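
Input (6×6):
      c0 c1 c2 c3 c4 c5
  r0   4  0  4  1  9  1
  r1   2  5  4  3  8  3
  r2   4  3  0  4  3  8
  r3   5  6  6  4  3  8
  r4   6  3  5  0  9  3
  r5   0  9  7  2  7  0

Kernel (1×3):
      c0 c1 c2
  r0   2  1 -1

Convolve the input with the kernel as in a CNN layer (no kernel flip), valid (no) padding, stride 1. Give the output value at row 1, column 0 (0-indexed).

The receptive field on the input at this output position is [2 5 4]. Elementwise product with the kernel and sum: 2·2 + 5·1 + 4·-1.

5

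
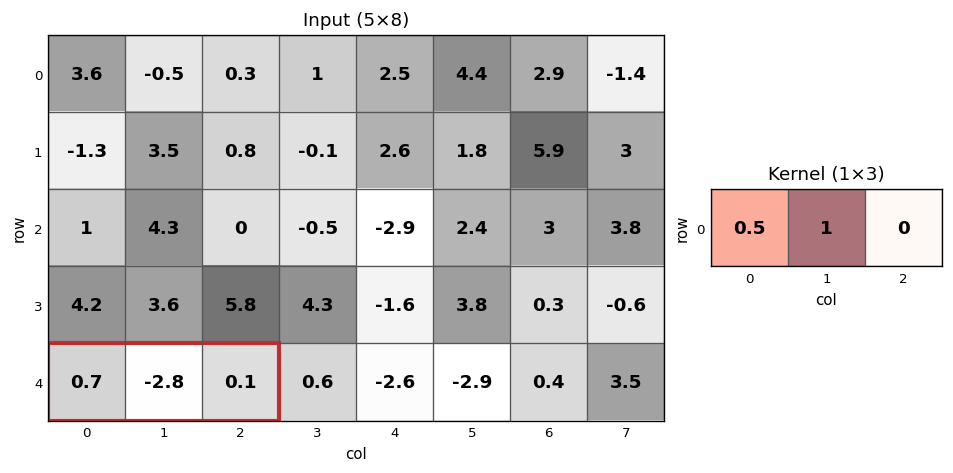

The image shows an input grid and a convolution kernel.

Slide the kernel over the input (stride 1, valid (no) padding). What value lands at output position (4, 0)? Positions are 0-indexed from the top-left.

The receptive field on the input at this output position is [0.7 -2.8 0.1]. Elementwise product with the kernel and sum: 0.7·0.5 + -2.8·1.

-2.45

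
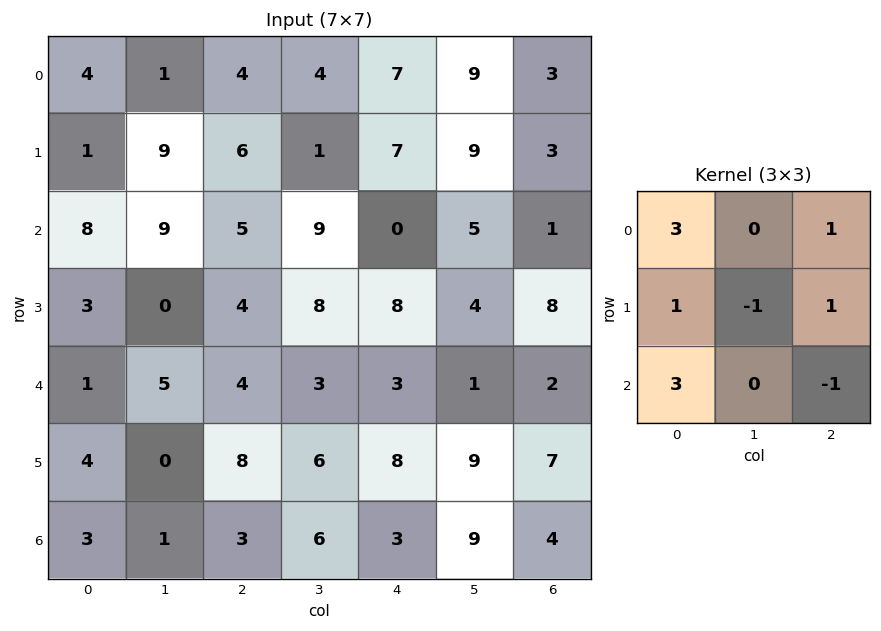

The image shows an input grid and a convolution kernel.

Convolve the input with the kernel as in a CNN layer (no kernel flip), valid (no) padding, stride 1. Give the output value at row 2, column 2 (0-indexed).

The receptive field on the input at this output position is [5 9 0 / 4 8 8 / 4 3 3]. Elementwise product with the kernel and sum: 5·3 + 0·1 + 4·1 + 8·-1 + 8·1 + 4·3 + 3·-1.

28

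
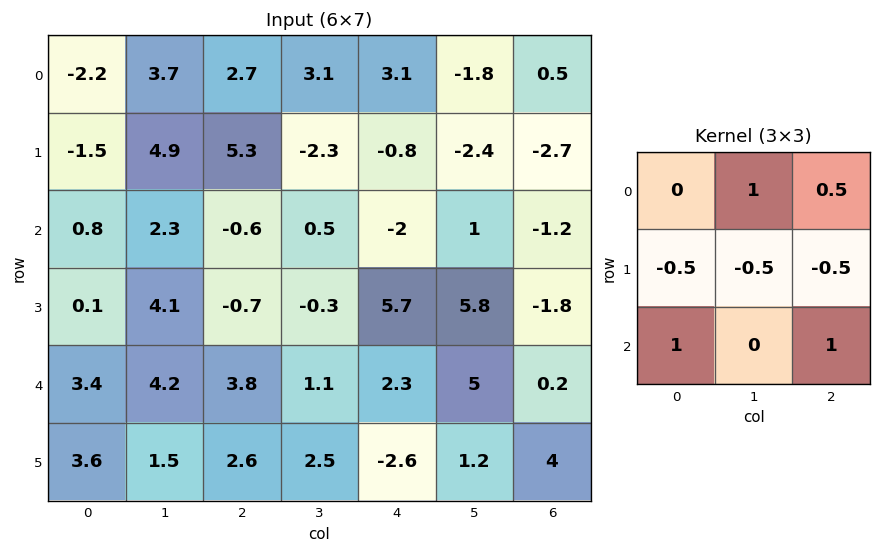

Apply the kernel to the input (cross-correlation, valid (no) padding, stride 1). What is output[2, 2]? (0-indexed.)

The receptive field on the input at this output position is [-0.6 0.5 -2 / -0.7 -0.3 5.7 / 3.8 1.1 2.3]. Elementwise product with the kernel and sum: 0.5·1 + -2·0.5 + -0.7·-0.5 + -0.3·-0.5 + 5.7·-0.5 + 3.8·1 + 2.3·1.

3.25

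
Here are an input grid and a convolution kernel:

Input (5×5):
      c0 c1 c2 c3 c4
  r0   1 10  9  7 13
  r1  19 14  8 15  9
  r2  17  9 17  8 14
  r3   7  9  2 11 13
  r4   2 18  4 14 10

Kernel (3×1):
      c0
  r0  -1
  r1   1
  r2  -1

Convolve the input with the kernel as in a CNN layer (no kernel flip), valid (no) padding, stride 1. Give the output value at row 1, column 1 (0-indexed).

-14

The receptive field on the input at this output position is [14 / 9 / 9]. Elementwise product with the kernel and sum: 14·-1 + 9·1 + 9·-1.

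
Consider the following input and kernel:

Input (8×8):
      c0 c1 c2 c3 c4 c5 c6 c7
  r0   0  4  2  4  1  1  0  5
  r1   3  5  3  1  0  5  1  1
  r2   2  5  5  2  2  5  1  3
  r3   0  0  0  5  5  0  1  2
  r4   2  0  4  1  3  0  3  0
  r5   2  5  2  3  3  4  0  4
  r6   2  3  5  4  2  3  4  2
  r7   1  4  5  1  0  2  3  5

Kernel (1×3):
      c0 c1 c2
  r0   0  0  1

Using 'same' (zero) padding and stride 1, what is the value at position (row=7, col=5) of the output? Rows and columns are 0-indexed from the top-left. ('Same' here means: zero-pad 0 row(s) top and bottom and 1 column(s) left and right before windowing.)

3

The receptive field on the zero-padded input at this output position is [0 2 3]. Elementwise product with the kernel and sum: 3·1.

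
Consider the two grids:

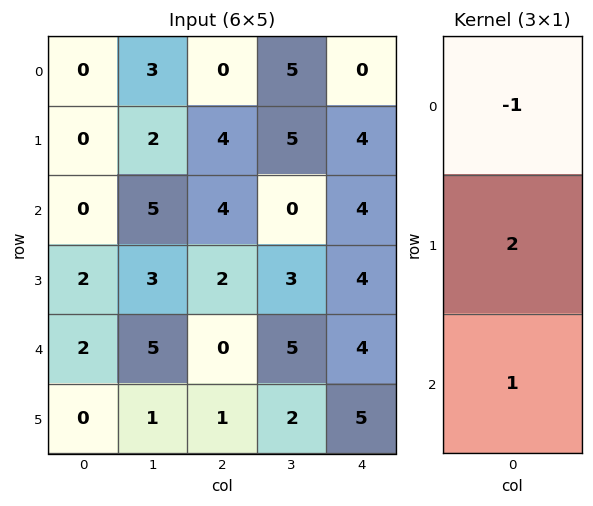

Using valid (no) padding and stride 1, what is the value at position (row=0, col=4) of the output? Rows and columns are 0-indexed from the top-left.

12

The receptive field on the input at this output position is [0 / 4 / 4]. Elementwise product with the kernel and sum: 0·-1 + 4·2 + 4·1.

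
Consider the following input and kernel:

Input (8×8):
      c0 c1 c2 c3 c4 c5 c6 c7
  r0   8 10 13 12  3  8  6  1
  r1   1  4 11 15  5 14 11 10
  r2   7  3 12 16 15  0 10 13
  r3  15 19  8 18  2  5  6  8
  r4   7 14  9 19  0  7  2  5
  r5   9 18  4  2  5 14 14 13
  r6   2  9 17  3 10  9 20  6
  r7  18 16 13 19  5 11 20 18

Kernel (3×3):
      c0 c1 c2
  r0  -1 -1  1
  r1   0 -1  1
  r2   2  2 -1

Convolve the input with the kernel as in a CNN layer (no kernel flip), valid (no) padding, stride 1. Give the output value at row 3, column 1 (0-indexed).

43

The receptive field on the input at this output position is [19 8 18 / 14 9 19 / 18 4 2]. Elementwise product with the kernel and sum: 19·-1 + 8·-1 + 18·1 + 9·-1 + 19·1 + 18·2 + 4·2 + 2·-1.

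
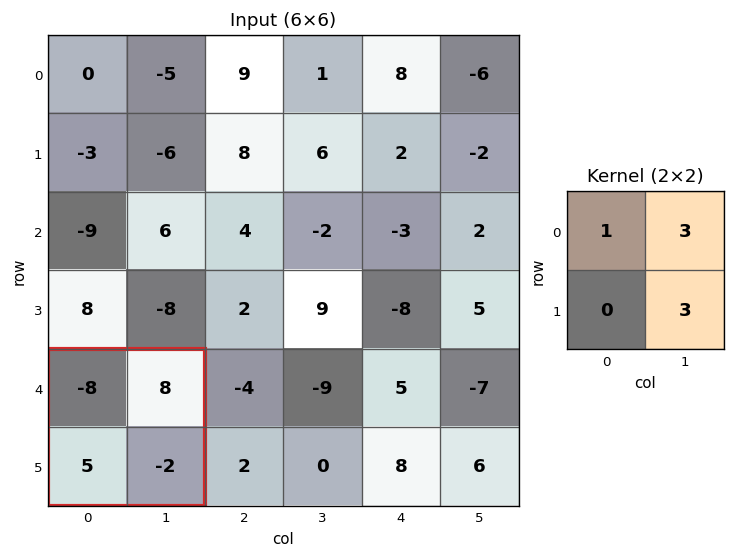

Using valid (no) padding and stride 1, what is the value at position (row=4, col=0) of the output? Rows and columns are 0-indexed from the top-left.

The receptive field on the input at this output position is [-8 8 / 5 -2]. Elementwise product with the kernel and sum: -8·1 + 8·3 + -2·3.

10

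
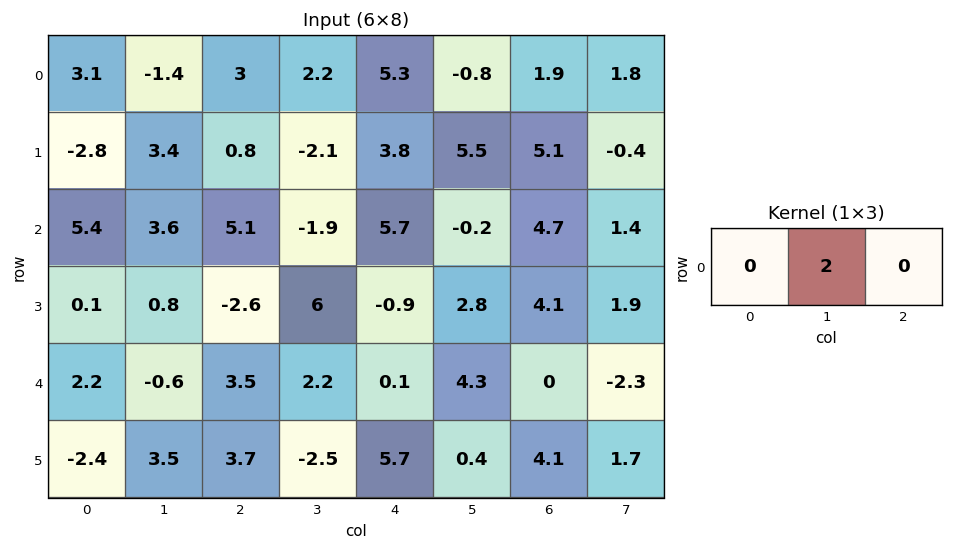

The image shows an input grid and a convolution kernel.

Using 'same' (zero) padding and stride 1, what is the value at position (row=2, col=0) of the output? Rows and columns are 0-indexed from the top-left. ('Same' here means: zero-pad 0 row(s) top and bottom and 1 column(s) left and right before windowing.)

10.8

The receptive field on the zero-padded input at this output position is [0 5.4 3.6]. Elementwise product with the kernel and sum: 5.4·2.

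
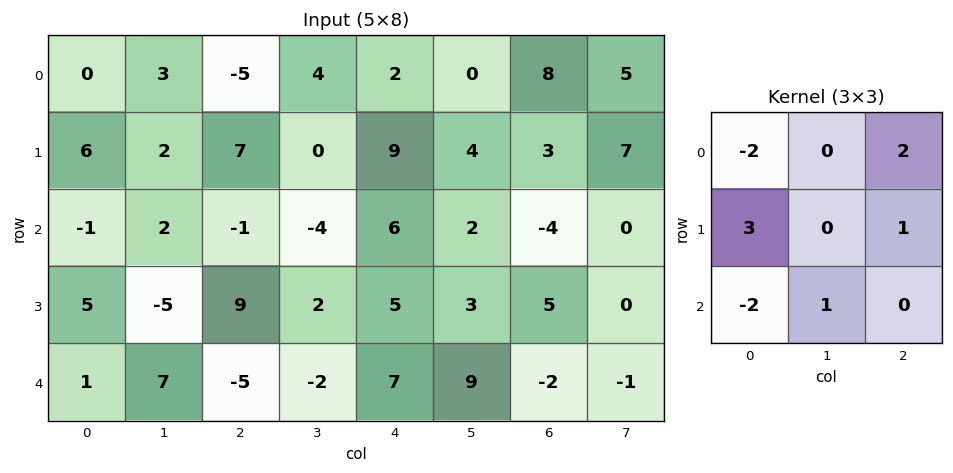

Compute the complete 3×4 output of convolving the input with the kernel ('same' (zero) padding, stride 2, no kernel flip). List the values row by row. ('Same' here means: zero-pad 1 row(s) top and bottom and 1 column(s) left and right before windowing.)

9 16 21 0
11 17 -1 11
-3 33 5 20

Output[0,0]: The receptive field on the zero-padded input at this output position is [0 0 0 / 0 0 3 / 0 6 2]. Elementwise product with the kernel and sum: 0·-2 + 0·2 + 0·3 + 3·1 + 0·-2 + 6·1.
Output[0,1]: The receptive field on the zero-padded input at this output position is [0 0 0 / 3 -5 4 / 2 7 0]. Elementwise product with the kernel and sum: 0·-2 + 0·2 + 3·3 + 4·1 + 2·-2 + 7·1.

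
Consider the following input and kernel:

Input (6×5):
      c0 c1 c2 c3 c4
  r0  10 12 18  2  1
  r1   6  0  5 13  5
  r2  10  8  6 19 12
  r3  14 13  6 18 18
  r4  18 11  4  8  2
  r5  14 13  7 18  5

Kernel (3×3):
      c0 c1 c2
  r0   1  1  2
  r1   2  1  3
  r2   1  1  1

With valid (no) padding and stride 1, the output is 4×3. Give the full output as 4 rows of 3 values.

109 111 97
95 147 137
122 161 147
132 143 112

Output[0,0]: The receptive field on the input at this output position is [10 12 18 / 6 0 5 / 10 8 6]. Elementwise product with the kernel and sum: 10·1 + 12·1 + 18·2 + 6·2 + 0·1 + 5·3 + 10·1 + 8·1 + 6·1.
Output[0,1]: The receptive field on the input at this output position is [12 18 2 / 0 5 13 / 8 6 19]. Elementwise product with the kernel and sum: 12·1 + 18·1 + 2·2 + 0·2 + 5·1 + 13·3 + 8·1 + 6·1 + 19·1.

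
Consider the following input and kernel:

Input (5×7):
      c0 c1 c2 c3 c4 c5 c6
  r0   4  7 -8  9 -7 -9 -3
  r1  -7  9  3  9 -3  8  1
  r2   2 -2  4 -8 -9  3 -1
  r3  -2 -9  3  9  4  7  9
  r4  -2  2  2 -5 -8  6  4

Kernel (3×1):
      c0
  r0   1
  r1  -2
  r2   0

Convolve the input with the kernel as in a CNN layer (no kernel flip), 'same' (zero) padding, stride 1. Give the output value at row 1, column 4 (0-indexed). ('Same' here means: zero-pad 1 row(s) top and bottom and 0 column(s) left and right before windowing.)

The receptive field on the zero-padded input at this output position is [-7 / -3 / -9]. Elementwise product with the kernel and sum: -7·1 + -3·-2.

-1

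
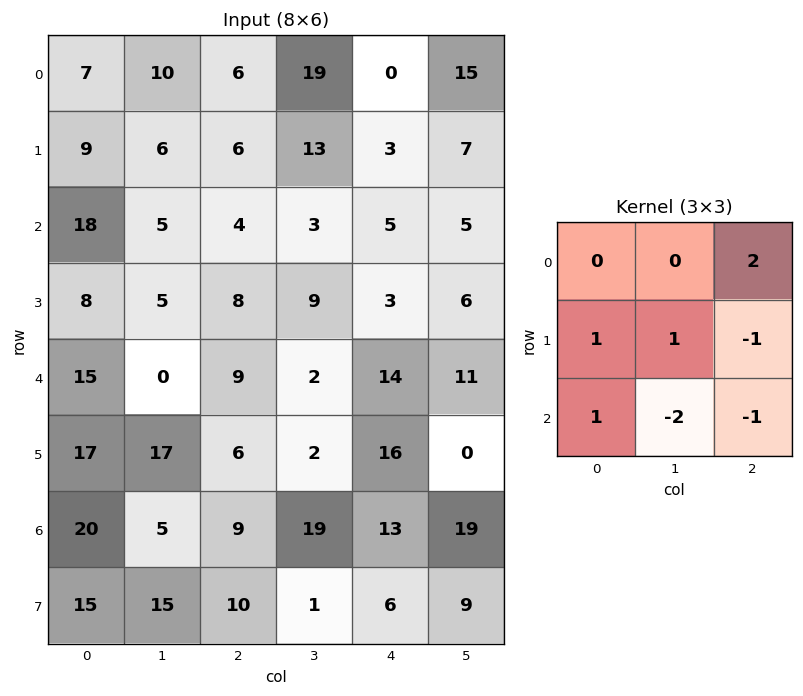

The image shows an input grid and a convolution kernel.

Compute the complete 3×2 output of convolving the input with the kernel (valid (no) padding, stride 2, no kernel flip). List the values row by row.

Output[0,0]: The receptive field on the input at this output position is [7 10 6 / 9 6 6 / 18 5 4]. Elementwise product with the kernel and sum: 6·2 + 9·1 + 6·1 + 6·-1 + 18·1 + 5·-2 + 4·-1.

25 9
19 15
47 -22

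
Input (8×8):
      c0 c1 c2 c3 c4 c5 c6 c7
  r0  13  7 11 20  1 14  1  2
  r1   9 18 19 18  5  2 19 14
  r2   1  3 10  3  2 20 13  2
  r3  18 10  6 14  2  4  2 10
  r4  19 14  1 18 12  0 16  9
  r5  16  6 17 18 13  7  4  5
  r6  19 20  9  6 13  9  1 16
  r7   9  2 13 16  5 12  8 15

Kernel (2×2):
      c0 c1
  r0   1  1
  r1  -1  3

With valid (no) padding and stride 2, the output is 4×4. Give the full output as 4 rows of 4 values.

Output[0,0]: The receptive field on the input at this output position is [13 7 / 9 18]. Elementwise product with the kernel and sum: 13·1 + 7·1 + 9·-1 + 18·3.

65 66 16 26
16 49 32 43
35 56 20 36
36 50 53 54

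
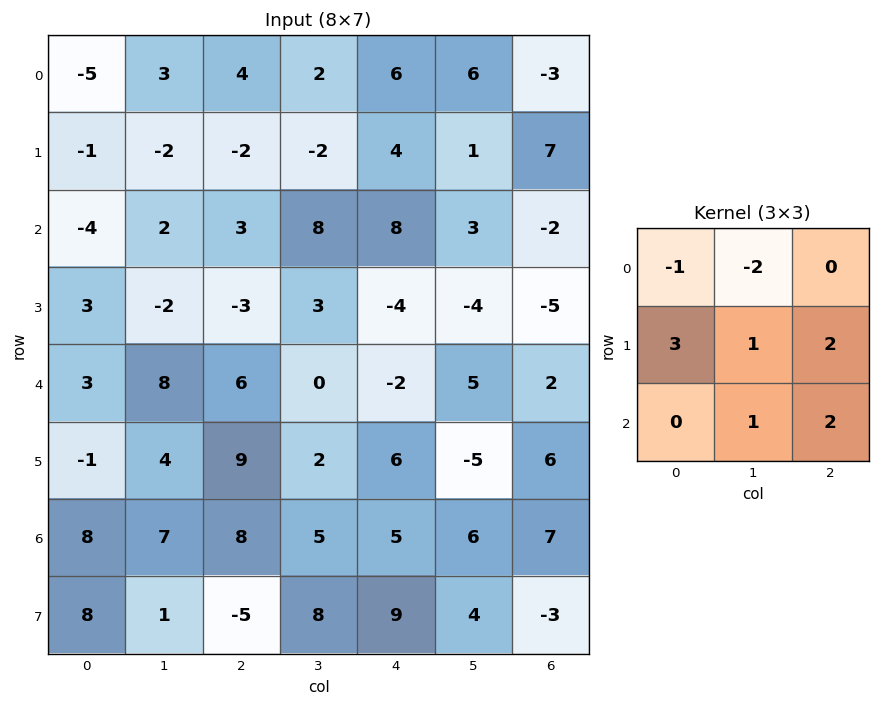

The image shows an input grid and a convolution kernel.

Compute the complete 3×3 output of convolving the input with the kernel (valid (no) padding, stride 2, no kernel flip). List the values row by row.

Output[0,0]: The receptive field on the input at this output position is [-5 3 4 / -1 -2 -2 / -4 2 3]. Elementwise product with the kernel and sum: -5·-1 + 3·-2 + -1·3 + -2·1 + -2·2 + 2·1 + 3·2.

-2 16 8
21 -37 -31
23 50 37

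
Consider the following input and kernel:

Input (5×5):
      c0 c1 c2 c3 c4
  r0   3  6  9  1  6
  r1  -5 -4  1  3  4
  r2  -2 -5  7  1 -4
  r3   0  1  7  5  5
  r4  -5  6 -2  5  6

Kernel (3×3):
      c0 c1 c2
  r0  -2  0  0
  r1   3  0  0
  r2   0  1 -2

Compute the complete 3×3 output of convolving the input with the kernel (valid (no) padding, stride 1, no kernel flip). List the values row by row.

Output[0,0]: The receptive field on the input at this output position is [3 6 9 / -5 -4 1 / -2 -5 7]. Elementwise product with the kernel and sum: 3·-2 + -5·3 + -5·1 + 7·-2.
Output[0,1]: The receptive field on the input at this output position is [6 9 1 / -4 1 3 / -5 7 1]. Elementwise product with the kernel and sum: 6·-2 + -4·3 + 7·1 + 1·-2.

-40 -19 -6
-9 -10 14
14 1 0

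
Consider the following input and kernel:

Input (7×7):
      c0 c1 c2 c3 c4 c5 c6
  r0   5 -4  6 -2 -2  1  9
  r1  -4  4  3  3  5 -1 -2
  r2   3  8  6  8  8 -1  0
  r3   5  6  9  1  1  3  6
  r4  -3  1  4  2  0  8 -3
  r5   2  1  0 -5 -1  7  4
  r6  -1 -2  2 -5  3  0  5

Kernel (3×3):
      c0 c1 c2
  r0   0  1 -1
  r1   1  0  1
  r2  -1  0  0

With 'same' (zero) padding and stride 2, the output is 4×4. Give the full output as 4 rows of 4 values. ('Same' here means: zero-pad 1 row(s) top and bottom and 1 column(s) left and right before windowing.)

Output[0,0]: The receptive field on the zero-padded input at this output position is [0 0 0 / 0 5 -4 / 0 -4 4]. Elementwise product with the kernel and sum: 0·1 + 0·-1 + 0·1 + -4·1 + 0·-1.
Output[0,1]: The receptive field on the zero-padded input at this output position is [0 0 0 / -4 6 -2 / 4 3 3]. Elementwise product with the kernel and sum: 0·1 + 0·-1 + -4·1 + -2·1 + 4·-1.

-4 -10 -4 2
0 10 12 -6
0 10 13 7
-1 -2 -13 4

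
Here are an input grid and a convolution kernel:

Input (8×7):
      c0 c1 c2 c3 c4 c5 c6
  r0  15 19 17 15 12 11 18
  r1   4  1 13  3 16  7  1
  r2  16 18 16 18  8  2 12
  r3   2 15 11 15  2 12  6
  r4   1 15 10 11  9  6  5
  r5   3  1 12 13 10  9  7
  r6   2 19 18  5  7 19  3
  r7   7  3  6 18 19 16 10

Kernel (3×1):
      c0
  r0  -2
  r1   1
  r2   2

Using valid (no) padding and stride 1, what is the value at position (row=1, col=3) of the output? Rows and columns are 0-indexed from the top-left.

42

The receptive field on the input at this output position is [3 / 18 / 15]. Elementwise product with the kernel and sum: 3·-2 + 18·1 + 15·2.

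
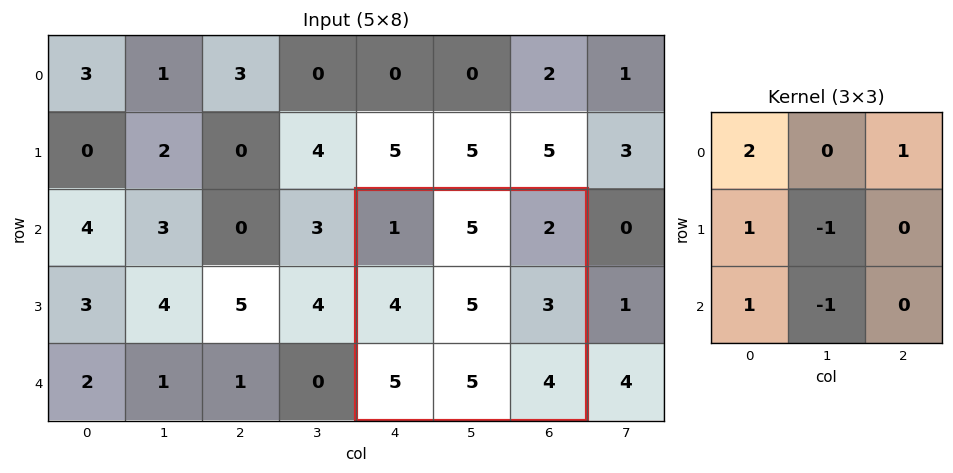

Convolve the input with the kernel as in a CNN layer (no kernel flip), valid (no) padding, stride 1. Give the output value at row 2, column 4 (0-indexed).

3

The receptive field on the input at this output position is [1 5 2 / 4 5 3 / 5 5 4]. Elementwise product with the kernel and sum: 1·2 + 2·1 + 4·1 + 5·-1 + 5·1 + 5·-1.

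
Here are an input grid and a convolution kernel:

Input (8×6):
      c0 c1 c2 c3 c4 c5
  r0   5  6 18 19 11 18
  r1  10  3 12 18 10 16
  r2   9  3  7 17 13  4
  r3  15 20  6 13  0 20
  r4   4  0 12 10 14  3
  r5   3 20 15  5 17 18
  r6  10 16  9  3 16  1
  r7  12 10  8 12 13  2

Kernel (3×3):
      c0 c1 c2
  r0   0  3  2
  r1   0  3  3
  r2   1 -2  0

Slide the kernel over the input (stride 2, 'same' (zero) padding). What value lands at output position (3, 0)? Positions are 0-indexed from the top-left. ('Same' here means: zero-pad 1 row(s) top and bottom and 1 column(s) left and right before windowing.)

The receptive field on the zero-padded input at this output position is [0 3 20 / 0 10 16 / 0 12 10]. Elementwise product with the kernel and sum: 3·3 + 20·2 + 10·3 + 16·3 + 0·1 + 12·-2.

103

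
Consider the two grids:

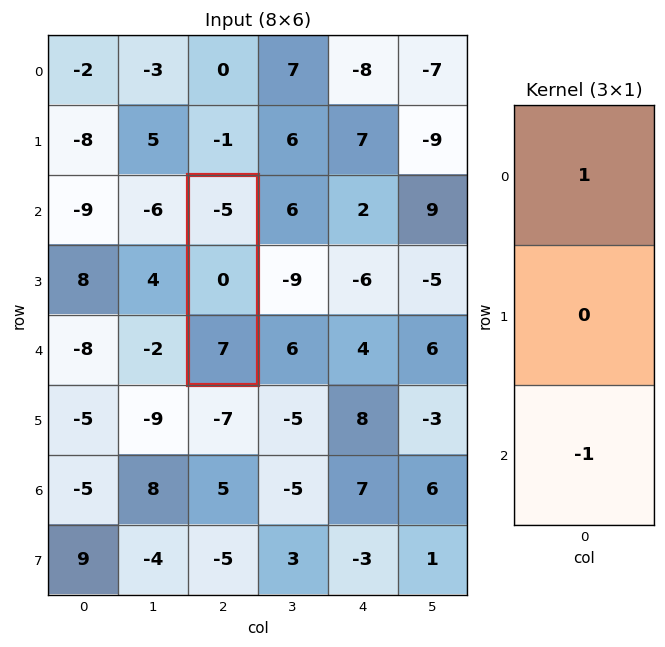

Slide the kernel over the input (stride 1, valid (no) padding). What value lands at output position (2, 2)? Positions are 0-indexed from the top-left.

-12

The receptive field on the input at this output position is [-5 / 0 / 7]. Elementwise product with the kernel and sum: -5·1 + 7·-1.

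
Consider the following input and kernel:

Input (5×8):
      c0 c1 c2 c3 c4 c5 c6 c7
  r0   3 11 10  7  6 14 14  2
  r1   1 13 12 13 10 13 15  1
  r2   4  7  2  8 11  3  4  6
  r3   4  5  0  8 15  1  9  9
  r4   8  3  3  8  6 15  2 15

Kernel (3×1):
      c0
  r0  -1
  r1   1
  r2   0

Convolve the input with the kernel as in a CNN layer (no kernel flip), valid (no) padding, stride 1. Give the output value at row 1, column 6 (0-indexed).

The receptive field on the input at this output position is [15 / 4 / 9]. Elementwise product with the kernel and sum: 15·-1 + 4·1.

-11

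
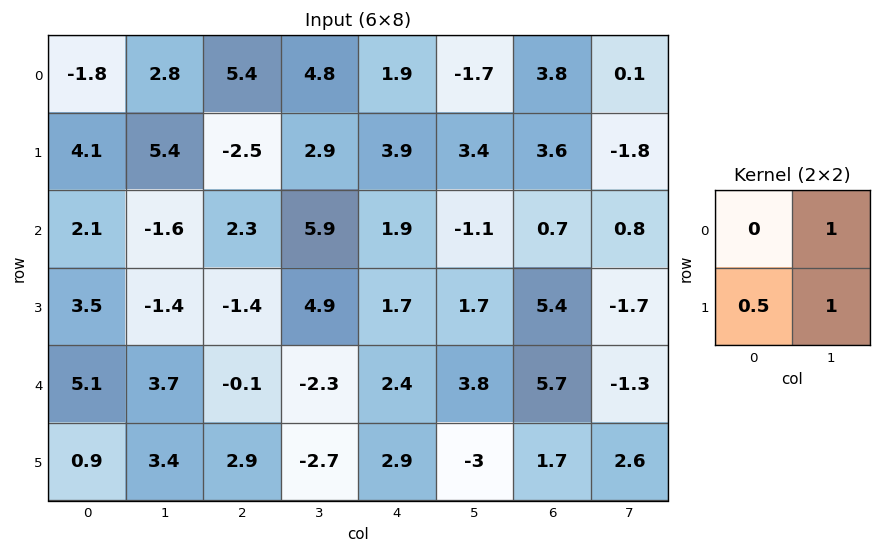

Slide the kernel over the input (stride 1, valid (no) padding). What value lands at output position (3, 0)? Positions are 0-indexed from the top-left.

The receptive field on the input at this output position is [3.5 -1.4 / 5.1 3.7]. Elementwise product with the kernel and sum: -1.4·1 + 5.1·0.5 + 3.7·1.

4.85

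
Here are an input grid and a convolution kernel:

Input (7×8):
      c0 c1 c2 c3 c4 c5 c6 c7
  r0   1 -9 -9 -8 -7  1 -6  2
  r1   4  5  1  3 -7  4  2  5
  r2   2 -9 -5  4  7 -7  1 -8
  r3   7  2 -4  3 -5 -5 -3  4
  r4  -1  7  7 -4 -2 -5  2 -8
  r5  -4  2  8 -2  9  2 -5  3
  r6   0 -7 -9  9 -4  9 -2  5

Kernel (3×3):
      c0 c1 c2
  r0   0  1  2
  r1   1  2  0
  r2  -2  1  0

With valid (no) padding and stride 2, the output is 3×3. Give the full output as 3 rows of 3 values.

-26 -1 -31
1 2 -21
14 23 29

Output[0,0]: The receptive field on the input at this output position is [1 -9 -9 / 4 5 1 / 2 -9 -5]. Elementwise product with the kernel and sum: -9·1 + -9·2 + 4·1 + 5·2 + 2·-2 + -9·1.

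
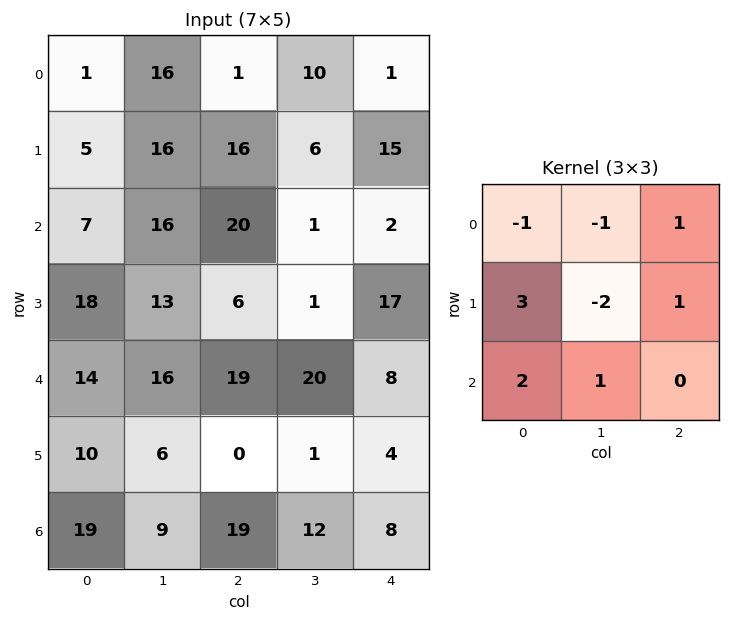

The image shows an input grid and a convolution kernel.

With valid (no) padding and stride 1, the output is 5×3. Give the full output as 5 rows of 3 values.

13 67 82
53 15 66
75 44 72
30 24 36
54 41 21

Output[0,0]: The receptive field on the input at this output position is [1 16 1 / 5 16 16 / 7 16 20]. Elementwise product with the kernel and sum: 1·-1 + 16·-1 + 1·1 + 5·3 + 16·-2 + 16·1 + 7·2 + 16·1.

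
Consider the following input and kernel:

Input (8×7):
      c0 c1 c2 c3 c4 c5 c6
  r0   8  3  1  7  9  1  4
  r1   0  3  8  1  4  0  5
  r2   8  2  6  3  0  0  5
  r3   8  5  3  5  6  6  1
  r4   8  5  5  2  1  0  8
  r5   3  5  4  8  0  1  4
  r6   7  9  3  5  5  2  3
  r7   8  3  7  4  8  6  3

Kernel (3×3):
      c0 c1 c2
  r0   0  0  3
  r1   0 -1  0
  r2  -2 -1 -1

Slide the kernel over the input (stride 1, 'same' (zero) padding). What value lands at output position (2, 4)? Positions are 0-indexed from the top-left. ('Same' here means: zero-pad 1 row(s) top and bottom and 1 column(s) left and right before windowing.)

-22

The receptive field on the zero-padded input at this output position is [1 4 0 / 3 0 0 / 5 6 6]. Elementwise product with the kernel and sum: 0·3 + 0·-1 + 5·-2 + 6·-1 + 6·-1.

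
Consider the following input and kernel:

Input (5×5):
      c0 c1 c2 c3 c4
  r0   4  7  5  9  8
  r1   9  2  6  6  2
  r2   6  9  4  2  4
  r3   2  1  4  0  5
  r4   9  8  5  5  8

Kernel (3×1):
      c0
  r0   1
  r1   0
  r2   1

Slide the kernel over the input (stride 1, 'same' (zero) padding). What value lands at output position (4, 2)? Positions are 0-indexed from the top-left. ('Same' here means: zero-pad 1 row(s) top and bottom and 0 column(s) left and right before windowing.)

4

The receptive field on the zero-padded input at this output position is [4 / 5 / 0]. Elementwise product with the kernel and sum: 4·1 + 0·1.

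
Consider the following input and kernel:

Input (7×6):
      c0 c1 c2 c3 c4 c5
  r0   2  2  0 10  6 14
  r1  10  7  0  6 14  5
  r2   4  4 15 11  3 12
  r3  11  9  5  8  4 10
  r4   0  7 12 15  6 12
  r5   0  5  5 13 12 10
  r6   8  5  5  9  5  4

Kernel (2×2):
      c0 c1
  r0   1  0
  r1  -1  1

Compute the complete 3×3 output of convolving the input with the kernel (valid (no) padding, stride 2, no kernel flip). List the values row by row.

Output[0,0]: The receptive field on the input at this output position is [2 2 / 10 7]. Elementwise product with the kernel and sum: 2·1 + 10·-1 + 7·1.
Output[0,1]: The receptive field on the input at this output position is [0 10 / 0 6]. Elementwise product with the kernel and sum: 0·1 + 0·-1 + 6·1.

-1 6 -3
2 18 9
5 20 4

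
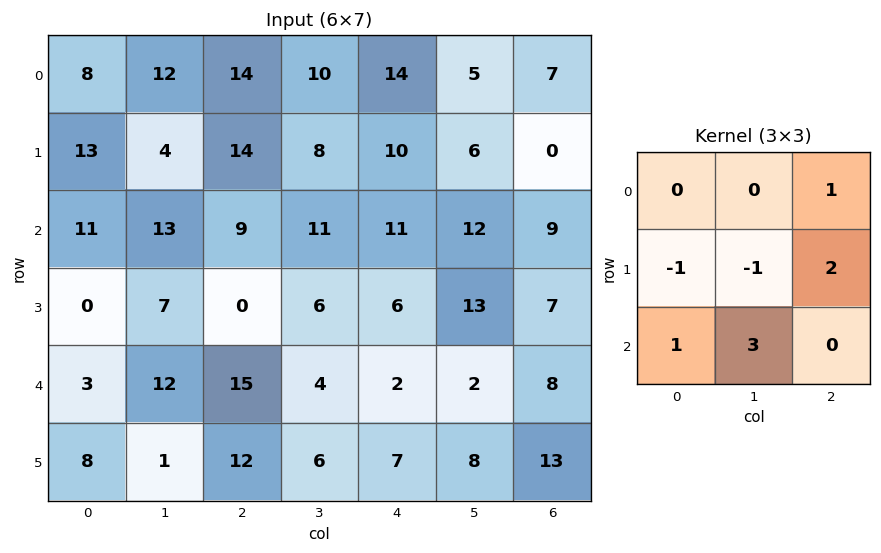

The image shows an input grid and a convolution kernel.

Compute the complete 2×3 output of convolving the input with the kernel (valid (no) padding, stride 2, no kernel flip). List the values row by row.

Output[0,0]: The receptive field on the input at this output position is [8 12 14 / 13 4 14 / 11 13 9]. Elementwise product with the kernel and sum: 14·1 + 13·-1 + 4·-1 + 14·2 + 11·1 + 13·3.
Output[0,1]: The receptive field on the input at this output position is [14 10 14 / 14 8 10 / 9 11 11]. Elementwise product with the kernel and sum: 14·1 + 14·-1 + 8·-1 + 10·2 + 9·1 + 11·3.

75 54 38
41 44 12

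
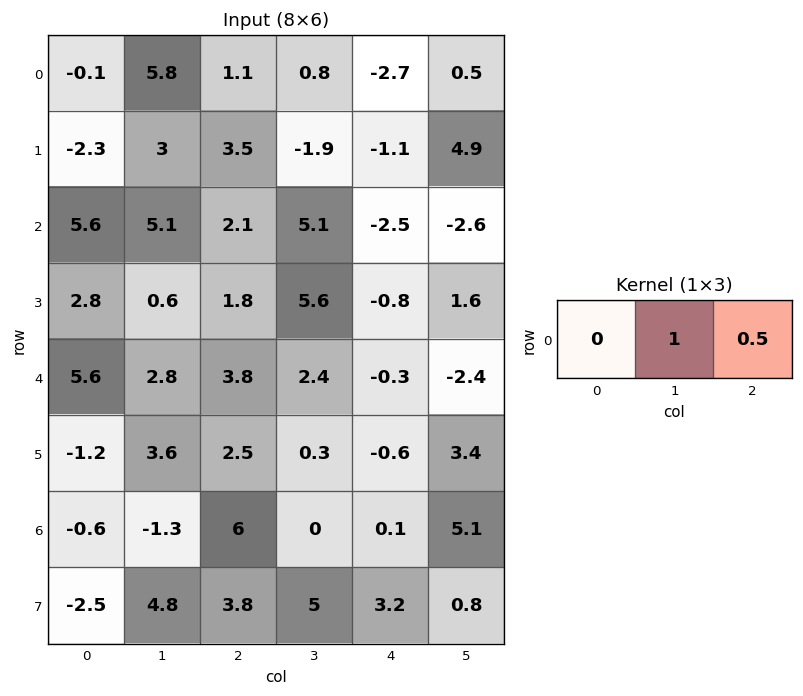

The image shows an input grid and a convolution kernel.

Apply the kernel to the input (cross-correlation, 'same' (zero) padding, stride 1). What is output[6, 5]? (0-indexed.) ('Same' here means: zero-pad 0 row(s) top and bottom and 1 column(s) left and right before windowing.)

5.1

The receptive field on the zero-padded input at this output position is [0.1 5.1 0]. Elementwise product with the kernel and sum: 5.1·1 + 0·0.5.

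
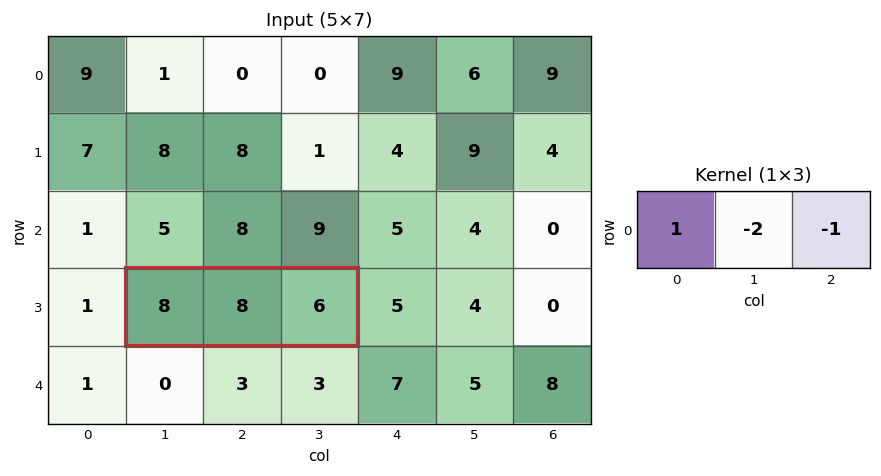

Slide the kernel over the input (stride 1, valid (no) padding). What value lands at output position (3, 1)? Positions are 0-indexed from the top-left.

-14

The receptive field on the input at this output position is [8 8 6]. Elementwise product with the kernel and sum: 8·1 + 8·-2 + 6·-1.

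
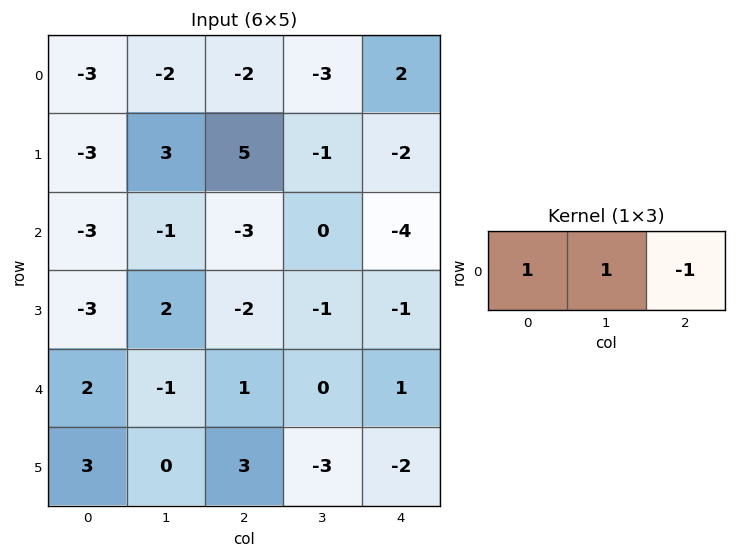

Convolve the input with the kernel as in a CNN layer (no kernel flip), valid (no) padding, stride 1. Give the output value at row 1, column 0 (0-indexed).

-5

The receptive field on the input at this output position is [-3 3 5]. Elementwise product with the kernel and sum: -3·1 + 3·1 + 5·-1.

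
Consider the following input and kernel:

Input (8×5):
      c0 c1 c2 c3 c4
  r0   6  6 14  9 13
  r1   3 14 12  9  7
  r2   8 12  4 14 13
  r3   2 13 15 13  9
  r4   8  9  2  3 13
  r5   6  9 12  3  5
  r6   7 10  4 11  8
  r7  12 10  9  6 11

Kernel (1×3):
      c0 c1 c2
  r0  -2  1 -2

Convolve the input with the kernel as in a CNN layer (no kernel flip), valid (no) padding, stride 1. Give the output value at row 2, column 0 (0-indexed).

The receptive field on the input at this output position is [8 12 4]. Elementwise product with the kernel and sum: 8·-2 + 12·1 + 4·-2.

-12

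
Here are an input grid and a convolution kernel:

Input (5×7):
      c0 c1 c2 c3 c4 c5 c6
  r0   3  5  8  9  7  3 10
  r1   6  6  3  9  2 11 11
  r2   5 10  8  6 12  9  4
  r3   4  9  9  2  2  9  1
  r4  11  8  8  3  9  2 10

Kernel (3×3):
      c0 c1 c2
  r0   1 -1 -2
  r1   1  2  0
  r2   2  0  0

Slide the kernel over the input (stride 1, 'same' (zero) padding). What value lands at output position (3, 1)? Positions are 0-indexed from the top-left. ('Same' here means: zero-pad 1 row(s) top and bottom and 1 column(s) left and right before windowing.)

The receptive field on the zero-padded input at this output position is [5 10 8 / 4 9 9 / 11 8 8]. Elementwise product with the kernel and sum: 5·1 + 10·-1 + 8·-2 + 4·1 + 9·2 + 11·2.

23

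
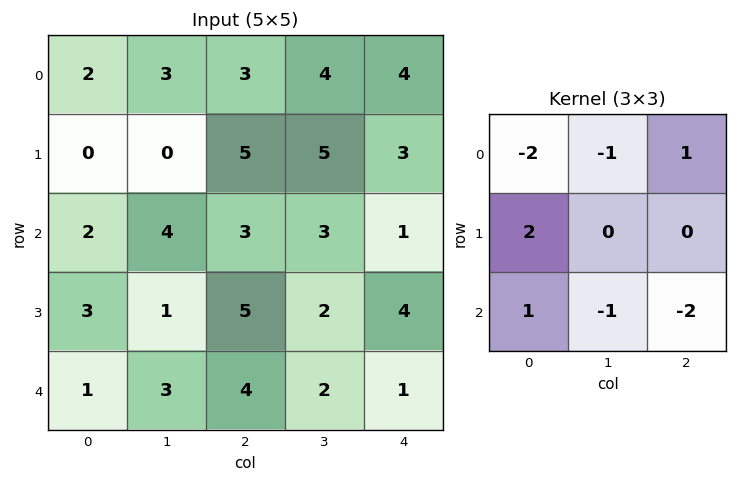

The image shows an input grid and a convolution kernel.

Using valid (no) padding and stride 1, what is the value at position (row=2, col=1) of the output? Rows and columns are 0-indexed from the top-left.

The receptive field on the input at this output position is [4 3 3 / 1 5 2 / 3 4 2]. Elementwise product with the kernel and sum: 4·-2 + 3·-1 + 3·1 + 1·2 + 3·1 + 4·-1 + 2·-2.

-11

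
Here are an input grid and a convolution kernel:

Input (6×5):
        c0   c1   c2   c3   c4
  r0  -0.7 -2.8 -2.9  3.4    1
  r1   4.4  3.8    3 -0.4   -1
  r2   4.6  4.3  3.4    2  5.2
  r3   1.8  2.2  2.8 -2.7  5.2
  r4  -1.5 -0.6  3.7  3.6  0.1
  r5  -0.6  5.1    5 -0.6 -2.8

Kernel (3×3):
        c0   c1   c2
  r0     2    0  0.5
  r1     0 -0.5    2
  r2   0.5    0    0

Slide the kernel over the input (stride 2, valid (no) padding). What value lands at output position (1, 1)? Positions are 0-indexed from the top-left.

23

The receptive field on the input at this output position is [3.4 2 5.2 / 2.8 -2.7 5.2 / 3.7 3.6 0.1]. Elementwise product with the kernel and sum: 3.4·2 + 5.2·0.5 + -2.7·-0.5 + 5.2·2 + 3.7·0.5.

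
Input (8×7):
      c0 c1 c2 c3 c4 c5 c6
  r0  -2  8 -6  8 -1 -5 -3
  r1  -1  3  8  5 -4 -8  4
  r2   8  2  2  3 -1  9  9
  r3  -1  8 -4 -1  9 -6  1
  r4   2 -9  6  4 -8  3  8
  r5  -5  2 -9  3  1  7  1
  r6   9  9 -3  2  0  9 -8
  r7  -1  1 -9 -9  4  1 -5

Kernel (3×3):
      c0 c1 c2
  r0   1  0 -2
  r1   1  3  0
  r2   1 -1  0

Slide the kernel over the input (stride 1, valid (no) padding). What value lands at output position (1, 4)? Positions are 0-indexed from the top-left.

29

The receptive field on the input at this output position is [-4 -8 4 / -1 9 9 / 9 -6 1]. Elementwise product with the kernel and sum: -4·1 + 4·-2 + -1·1 + 9·3 + 9·1 + -6·-1.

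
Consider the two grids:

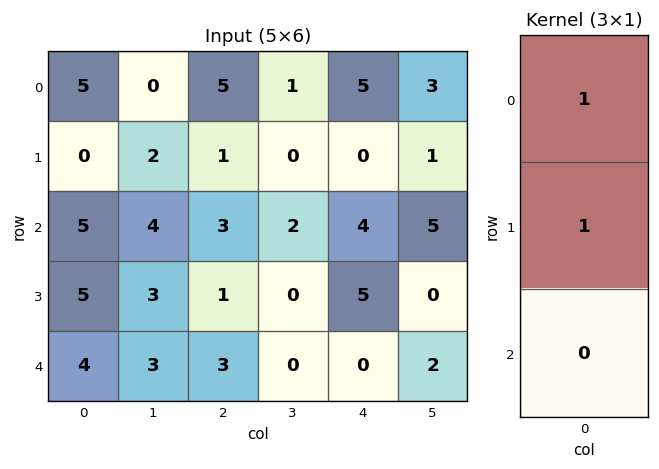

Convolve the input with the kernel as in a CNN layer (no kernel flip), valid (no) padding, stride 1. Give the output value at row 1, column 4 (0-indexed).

The receptive field on the input at this output position is [0 / 4 / 5]. Elementwise product with the kernel and sum: 0·1 + 4·1.

4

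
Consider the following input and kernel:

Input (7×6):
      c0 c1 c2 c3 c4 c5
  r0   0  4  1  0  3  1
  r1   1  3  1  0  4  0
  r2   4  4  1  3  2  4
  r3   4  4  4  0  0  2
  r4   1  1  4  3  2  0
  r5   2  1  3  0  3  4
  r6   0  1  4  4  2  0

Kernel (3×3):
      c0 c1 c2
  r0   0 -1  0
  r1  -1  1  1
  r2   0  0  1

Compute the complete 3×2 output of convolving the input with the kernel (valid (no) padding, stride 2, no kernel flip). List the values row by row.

Output[0,0]: The receptive field on the input at this output position is [0 4 1 / 1 3 1 / 4 4 1]. Elementwise product with the kernel and sum: 4·-1 + 1·-1 + 3·1 + 1·1 + 1·1.

0 5
4 -5
5 -1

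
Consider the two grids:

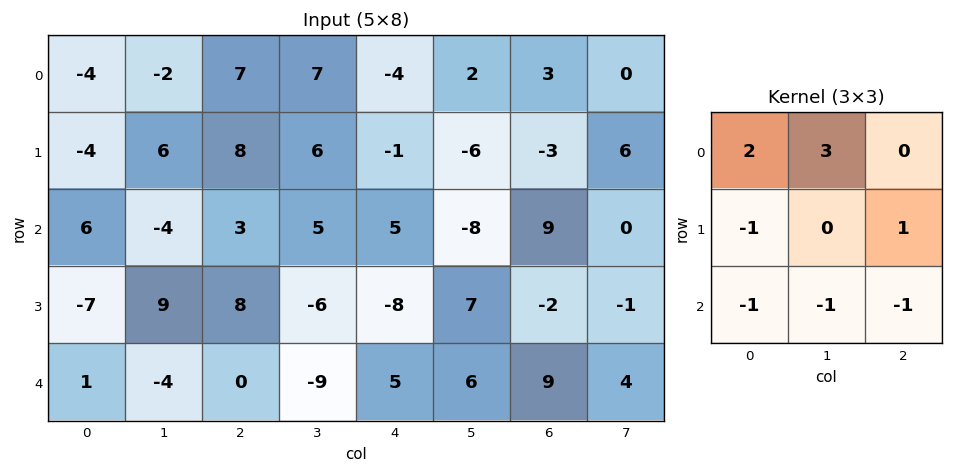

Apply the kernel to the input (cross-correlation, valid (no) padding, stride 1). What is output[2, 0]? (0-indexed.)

18

The receptive field on the input at this output position is [6 -4 3 / -7 9 8 / 1 -4 0]. Elementwise product with the kernel and sum: 6·2 + -4·3 + -7·-1 + 8·1 + 1·-1 + -4·-1 + 0·-1.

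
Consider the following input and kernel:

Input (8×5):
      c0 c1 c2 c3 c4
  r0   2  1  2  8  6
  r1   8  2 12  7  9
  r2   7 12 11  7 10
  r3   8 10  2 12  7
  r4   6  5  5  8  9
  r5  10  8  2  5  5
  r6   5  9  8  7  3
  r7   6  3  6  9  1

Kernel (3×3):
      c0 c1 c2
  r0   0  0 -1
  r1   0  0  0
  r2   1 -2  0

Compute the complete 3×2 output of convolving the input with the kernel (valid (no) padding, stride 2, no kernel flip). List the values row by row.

-19 -9
-15 -21
-18 -15

Output[0,0]: The receptive field on the input at this output position is [2 1 2 / 8 2 12 / 7 12 11]. Elementwise product with the kernel and sum: 2·-1 + 7·1 + 12·-2.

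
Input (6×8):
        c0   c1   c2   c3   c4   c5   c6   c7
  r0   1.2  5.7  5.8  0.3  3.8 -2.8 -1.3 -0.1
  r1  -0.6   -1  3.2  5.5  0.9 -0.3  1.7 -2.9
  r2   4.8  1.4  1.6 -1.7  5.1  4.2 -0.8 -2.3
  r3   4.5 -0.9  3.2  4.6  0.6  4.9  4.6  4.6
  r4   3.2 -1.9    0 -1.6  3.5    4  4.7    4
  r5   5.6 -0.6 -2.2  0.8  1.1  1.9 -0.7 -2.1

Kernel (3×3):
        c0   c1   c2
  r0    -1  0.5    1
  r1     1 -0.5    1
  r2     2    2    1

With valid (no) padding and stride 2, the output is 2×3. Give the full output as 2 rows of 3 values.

Output[0,0]: The receptive field on the input at this output position is [1.2 5.7 5.8 / -0.6 -1 3.2 / 4.8 1.4 1.6]. Elementwise product with the kernel and sum: 1.2·-1 + 5.7·0.5 + 5.8·1 + -0.6·1 + -1·-0.5 + 3.2·1 + 4.8·2 + 1.4·2 + 1.6·1.

24.55 4.4 14.05
8.25 4.45 18.65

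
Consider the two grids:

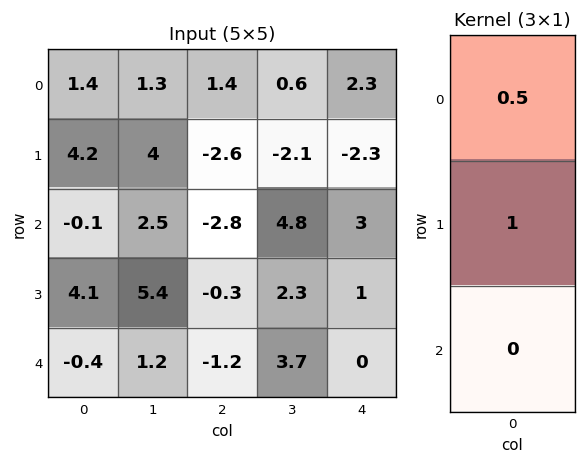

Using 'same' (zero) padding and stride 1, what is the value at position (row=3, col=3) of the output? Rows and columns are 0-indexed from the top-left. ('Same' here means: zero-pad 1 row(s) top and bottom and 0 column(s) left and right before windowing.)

The receptive field on the zero-padded input at this output position is [4.8 / 2.3 / 3.7]. Elementwise product with the kernel and sum: 4.8·0.5 + 2.3·1.

4.7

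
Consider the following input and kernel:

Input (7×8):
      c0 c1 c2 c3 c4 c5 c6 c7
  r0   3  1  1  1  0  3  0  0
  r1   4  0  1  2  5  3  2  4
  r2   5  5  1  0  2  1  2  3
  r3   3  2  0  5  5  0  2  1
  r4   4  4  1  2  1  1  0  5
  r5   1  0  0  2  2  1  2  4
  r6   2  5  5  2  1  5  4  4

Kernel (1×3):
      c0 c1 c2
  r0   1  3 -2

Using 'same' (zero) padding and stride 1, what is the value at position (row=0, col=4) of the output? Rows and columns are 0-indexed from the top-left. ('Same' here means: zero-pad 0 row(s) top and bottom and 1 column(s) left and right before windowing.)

-5

The receptive field on the zero-padded input at this output position is [1 0 3]. Elementwise product with the kernel and sum: 1·1 + 0·3 + 3·-2.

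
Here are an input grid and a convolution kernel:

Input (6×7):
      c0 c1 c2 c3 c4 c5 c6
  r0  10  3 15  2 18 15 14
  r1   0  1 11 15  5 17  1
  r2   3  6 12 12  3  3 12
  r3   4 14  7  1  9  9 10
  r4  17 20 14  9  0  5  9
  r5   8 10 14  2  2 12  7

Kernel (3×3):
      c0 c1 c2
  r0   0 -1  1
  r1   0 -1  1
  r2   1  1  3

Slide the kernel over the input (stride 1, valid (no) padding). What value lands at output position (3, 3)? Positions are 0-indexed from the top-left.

The receptive field on the input at this output position is [1 9 9 / 9 0 5 / 2 2 12]. Elementwise product with the kernel and sum: 9·-1 + 9·1 + 0·-1 + 5·1 + 2·1 + 2·1 + 12·3.

45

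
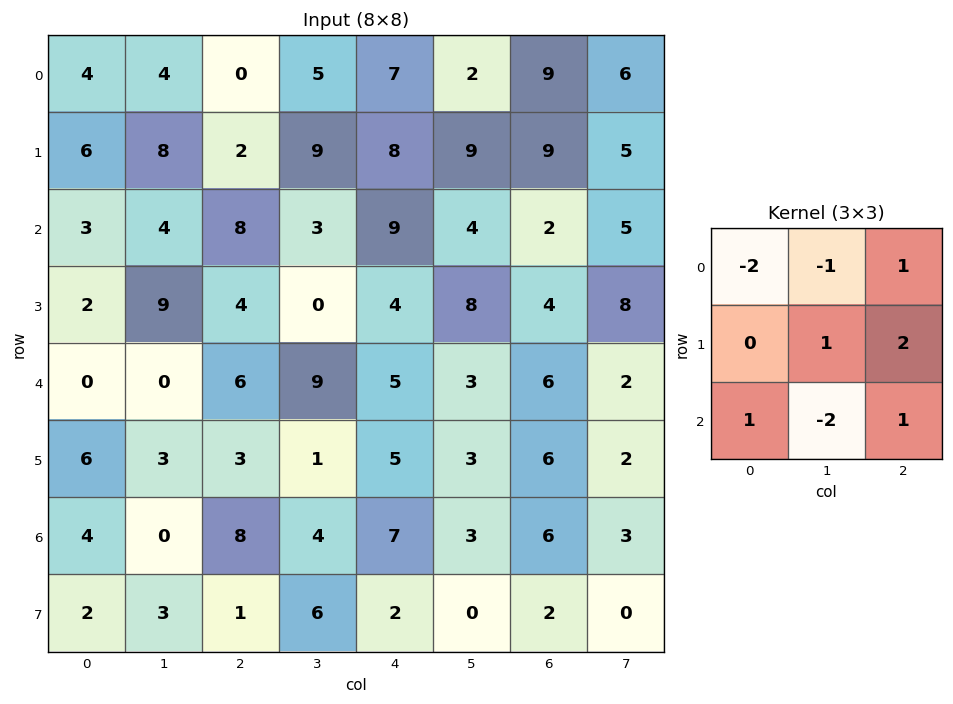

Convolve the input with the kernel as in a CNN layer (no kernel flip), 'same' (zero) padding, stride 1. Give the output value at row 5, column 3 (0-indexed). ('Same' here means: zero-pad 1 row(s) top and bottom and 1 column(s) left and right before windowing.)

The receptive field on the zero-padded input at this output position is [6 9 5 / 3 1 5 / 8 4 7]. Elementwise product with the kernel and sum: 6·-2 + 9·-1 + 5·1 + 1·1 + 5·2 + 8·1 + 4·-2 + 7·1.

2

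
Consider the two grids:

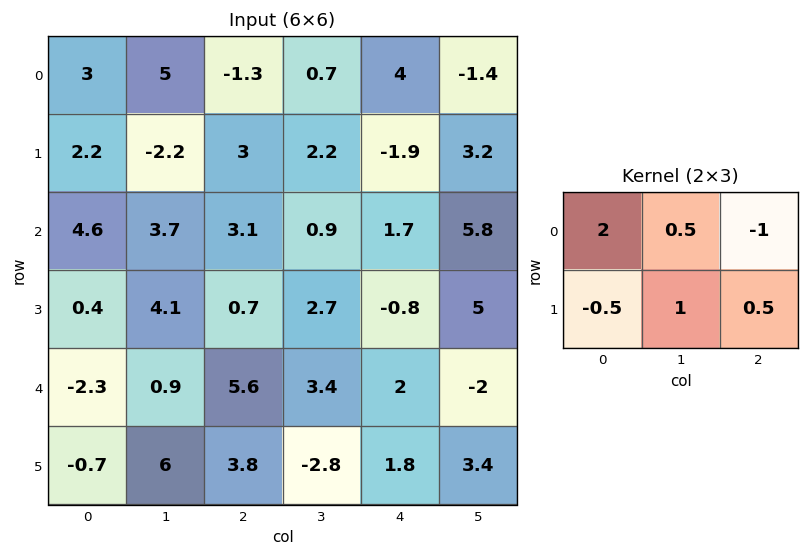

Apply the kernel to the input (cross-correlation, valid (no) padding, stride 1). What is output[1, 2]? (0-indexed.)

The receptive field on the input at this output position is [3 2.2 -1.9 / 3.1 0.9 1.7]. Elementwise product with the kernel and sum: 3·2 + 2.2·0.5 + -1.9·-1 + 3.1·-0.5 + 0.9·1 + 1.7·0.5.

9.2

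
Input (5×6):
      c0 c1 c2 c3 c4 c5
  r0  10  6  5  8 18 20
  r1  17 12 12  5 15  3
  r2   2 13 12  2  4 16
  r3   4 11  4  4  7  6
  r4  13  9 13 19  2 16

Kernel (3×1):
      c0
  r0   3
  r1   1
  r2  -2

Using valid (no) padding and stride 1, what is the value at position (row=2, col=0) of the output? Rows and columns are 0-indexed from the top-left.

-16

The receptive field on the input at this output position is [2 / 4 / 13]. Elementwise product with the kernel and sum: 2·3 + 4·1 + 13·-2.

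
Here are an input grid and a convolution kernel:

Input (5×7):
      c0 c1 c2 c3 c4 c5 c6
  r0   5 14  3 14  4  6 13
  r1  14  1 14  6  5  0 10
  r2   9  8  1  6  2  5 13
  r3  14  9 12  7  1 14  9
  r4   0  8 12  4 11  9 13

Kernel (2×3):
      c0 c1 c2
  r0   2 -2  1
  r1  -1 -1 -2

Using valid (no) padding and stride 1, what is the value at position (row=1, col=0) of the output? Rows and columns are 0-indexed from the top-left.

21

The receptive field on the input at this output position is [14 1 14 / 9 8 1]. Elementwise product with the kernel and sum: 14·2 + 1·-2 + 14·1 + 9·-1 + 8·-1 + 1·-2.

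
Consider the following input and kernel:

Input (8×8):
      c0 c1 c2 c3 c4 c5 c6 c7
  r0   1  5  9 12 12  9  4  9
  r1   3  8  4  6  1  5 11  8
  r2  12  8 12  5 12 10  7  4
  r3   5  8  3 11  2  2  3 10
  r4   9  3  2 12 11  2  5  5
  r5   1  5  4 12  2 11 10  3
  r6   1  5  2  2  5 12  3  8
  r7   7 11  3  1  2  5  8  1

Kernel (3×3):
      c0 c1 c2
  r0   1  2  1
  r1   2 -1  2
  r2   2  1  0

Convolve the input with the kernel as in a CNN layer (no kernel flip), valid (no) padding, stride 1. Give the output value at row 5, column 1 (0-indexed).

The receptive field on the input at this output position is [5 4 12 / 5 2 2 / 11 3 1]. Elementwise product with the kernel and sum: 5·1 + 4·2 + 12·1 + 5·2 + 2·-1 + 2·2 + 11·2 + 3·1.

62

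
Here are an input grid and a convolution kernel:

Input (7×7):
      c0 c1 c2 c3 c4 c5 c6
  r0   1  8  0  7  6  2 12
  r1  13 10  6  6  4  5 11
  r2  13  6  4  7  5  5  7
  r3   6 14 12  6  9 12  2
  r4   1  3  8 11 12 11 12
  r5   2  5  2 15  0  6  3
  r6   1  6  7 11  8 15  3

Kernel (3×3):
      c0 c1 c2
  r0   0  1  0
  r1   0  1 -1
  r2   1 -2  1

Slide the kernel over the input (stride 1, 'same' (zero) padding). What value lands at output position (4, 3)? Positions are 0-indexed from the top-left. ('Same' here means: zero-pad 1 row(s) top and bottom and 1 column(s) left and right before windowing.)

-23

The receptive field on the zero-padded input at this output position is [12 6 9 / 8 11 12 / 2 15 0]. Elementwise product with the kernel and sum: 6·1 + 11·1 + 12·-1 + 2·1 + 15·-2 + 0·1.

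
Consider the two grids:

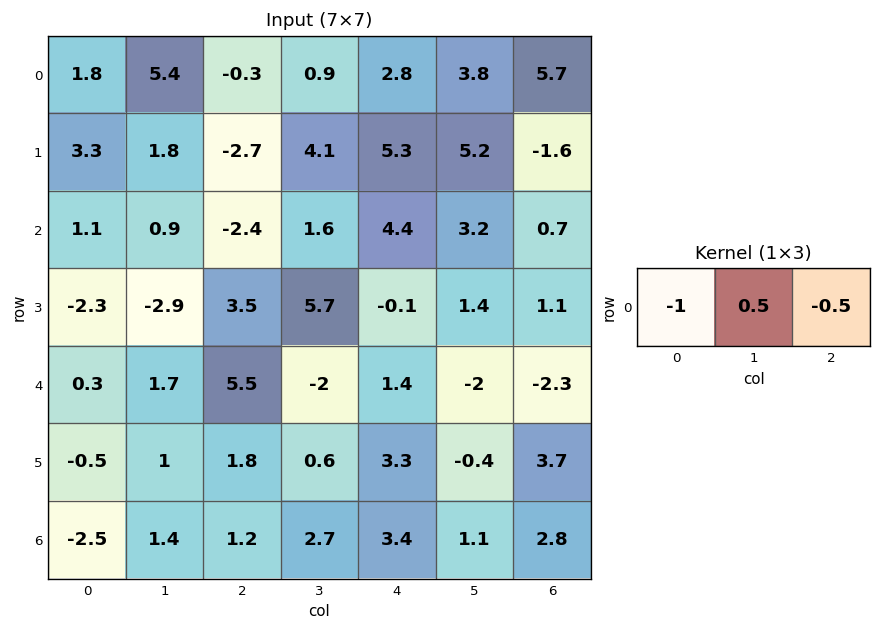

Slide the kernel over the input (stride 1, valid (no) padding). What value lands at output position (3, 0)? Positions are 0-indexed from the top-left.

-0.9

The receptive field on the input at this output position is [-2.3 -2.9 3.5]. Elementwise product with the kernel and sum: -2.3·-1 + -2.9·0.5 + 3.5·-0.5.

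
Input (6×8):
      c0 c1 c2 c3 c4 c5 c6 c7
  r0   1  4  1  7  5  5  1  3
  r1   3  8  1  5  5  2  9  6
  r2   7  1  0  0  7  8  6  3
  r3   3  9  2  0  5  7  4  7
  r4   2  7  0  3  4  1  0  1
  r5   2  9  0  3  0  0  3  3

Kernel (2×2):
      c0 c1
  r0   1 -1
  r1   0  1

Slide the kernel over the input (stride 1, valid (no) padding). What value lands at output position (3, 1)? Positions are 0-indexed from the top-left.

The receptive field on the input at this output position is [9 2 / 7 0]. Elementwise product with the kernel and sum: 9·1 + 2·-1 + 0·1.

7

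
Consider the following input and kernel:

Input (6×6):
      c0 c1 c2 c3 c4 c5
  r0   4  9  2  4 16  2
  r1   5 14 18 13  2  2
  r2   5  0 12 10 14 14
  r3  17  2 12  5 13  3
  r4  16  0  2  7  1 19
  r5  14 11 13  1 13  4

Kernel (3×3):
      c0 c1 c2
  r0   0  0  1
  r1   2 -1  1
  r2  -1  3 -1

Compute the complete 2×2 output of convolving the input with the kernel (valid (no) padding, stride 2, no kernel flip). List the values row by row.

Output[0,0]: The receptive field on the input at this output position is [4 9 2 / 5 14 18 / 5 0 12]. Elementwise product with the kernel and sum: 2·1 + 5·2 + 14·-1 + 18·1 + 5·-1 + 0·3 + 12·-1.
Output[0,1]: The receptive field on the input at this output position is [2 4 16 / 18 13 2 / 12 10 14]. Elementwise product with the kernel and sum: 16·1 + 18·2 + 13·-1 + 2·1 + 12·-1 + 10·3 + 14·-1.

-1 45
38 64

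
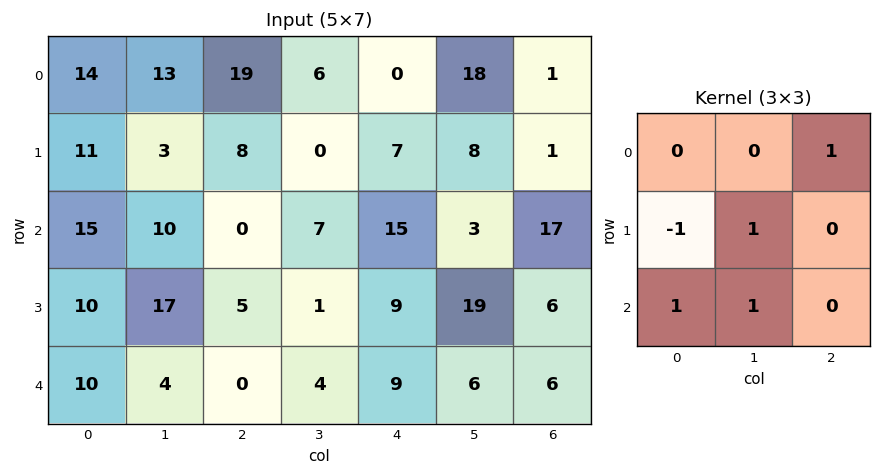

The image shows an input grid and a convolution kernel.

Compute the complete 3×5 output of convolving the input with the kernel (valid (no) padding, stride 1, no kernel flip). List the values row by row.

Output[0,0]: The receptive field on the input at this output position is [14 13 19 / 11 3 8 / 15 10 0]. Elementwise product with the kernel and sum: 19·1 + 11·-1 + 3·1 + 15·1 + 10·1.

36 21 -1 47 20
30 12 20 26 17
21 -1 15 24 42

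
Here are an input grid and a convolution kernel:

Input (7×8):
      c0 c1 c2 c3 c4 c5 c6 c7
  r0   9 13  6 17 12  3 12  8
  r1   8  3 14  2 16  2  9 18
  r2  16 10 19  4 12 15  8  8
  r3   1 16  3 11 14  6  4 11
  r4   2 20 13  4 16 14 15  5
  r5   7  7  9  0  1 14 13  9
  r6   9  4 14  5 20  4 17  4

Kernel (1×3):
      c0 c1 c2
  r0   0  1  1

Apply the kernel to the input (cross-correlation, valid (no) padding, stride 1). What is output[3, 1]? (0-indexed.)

14

The receptive field on the input at this output position is [16 3 11]. Elementwise product with the kernel and sum: 3·1 + 11·1.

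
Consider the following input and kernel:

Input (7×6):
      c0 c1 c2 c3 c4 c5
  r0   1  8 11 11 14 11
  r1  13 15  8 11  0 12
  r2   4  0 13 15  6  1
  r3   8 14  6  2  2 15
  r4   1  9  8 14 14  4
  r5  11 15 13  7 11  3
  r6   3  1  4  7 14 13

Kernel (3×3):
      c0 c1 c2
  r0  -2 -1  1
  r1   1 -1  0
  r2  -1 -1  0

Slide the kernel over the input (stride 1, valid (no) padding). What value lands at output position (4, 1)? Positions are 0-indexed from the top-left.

The receptive field on the input at this output position is [9 8 14 / 15 13 7 / 1 4 7]. Elementwise product with the kernel and sum: 9·-2 + 8·-1 + 14·1 + 15·1 + 13·-1 + 1·-1 + 4·-1.

-15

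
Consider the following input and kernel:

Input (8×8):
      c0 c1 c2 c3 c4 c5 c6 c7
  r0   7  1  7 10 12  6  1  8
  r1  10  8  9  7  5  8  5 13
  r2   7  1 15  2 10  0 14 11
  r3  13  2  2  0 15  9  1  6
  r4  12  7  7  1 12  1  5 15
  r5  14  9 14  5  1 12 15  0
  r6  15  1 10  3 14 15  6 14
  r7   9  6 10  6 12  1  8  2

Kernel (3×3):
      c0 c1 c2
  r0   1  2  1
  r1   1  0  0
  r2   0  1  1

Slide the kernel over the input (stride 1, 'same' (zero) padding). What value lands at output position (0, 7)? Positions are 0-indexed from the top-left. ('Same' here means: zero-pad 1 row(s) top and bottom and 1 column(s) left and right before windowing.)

The receptive field on the zero-padded input at this output position is [0 0 0 / 1 8 0 / 5 13 0]. Elementwise product with the kernel and sum: 0·1 + 0·2 + 0·1 + 1·1 + 13·1 + 0·1.

14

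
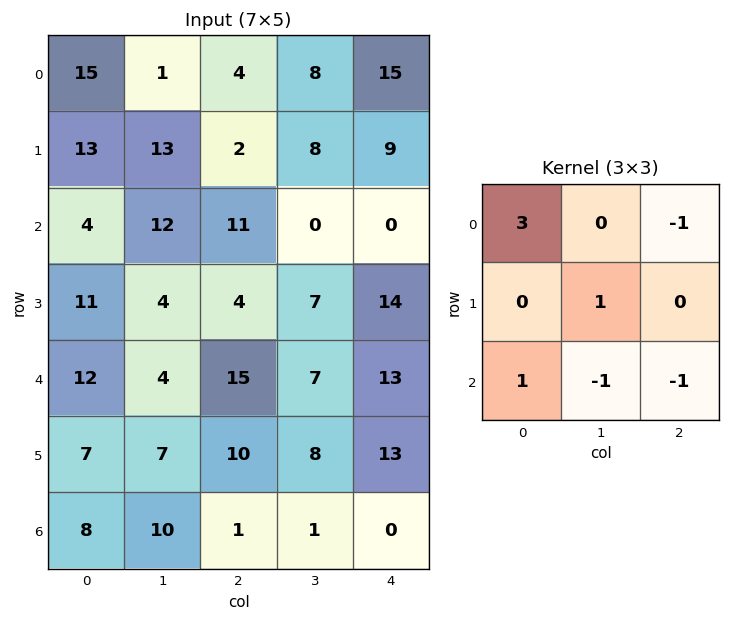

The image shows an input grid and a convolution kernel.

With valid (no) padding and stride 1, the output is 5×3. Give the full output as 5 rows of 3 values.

Output[0,0]: The receptive field on the input at this output position is [15 1 4 / 13 13 2 / 4 12 11]. Elementwise product with the kernel and sum: 15·3 + 4·-1 + 13·1 + 4·1 + 12·-1 + 11·-1.
Output[0,1]: The receptive field on the input at this output position is [1 4 8 / 13 2 8 / 12 11 0]. Elementwise product with the kernel and sum: 1·3 + 8·-1 + 2·1 + 12·1 + 11·-1 + 0·-1.

35 -2 16
52 35 -20
-2 22 35
23 9 -6
25 23 40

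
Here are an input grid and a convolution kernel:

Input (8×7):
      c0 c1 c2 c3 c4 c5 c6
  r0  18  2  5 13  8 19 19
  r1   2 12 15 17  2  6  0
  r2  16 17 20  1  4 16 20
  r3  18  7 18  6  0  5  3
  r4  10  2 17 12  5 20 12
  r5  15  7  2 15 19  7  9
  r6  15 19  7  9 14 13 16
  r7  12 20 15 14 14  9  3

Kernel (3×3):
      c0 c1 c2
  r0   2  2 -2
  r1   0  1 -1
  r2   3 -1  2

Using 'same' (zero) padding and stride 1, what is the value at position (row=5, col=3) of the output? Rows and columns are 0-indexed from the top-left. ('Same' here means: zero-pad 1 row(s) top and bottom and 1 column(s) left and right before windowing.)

The receptive field on the zero-padded input at this output position is [17 12 5 / 2 15 19 / 7 9 14]. Elementwise product with the kernel and sum: 17·2 + 12·2 + 5·-2 + 15·1 + 19·-1 + 7·3 + 9·-1 + 14·2.

84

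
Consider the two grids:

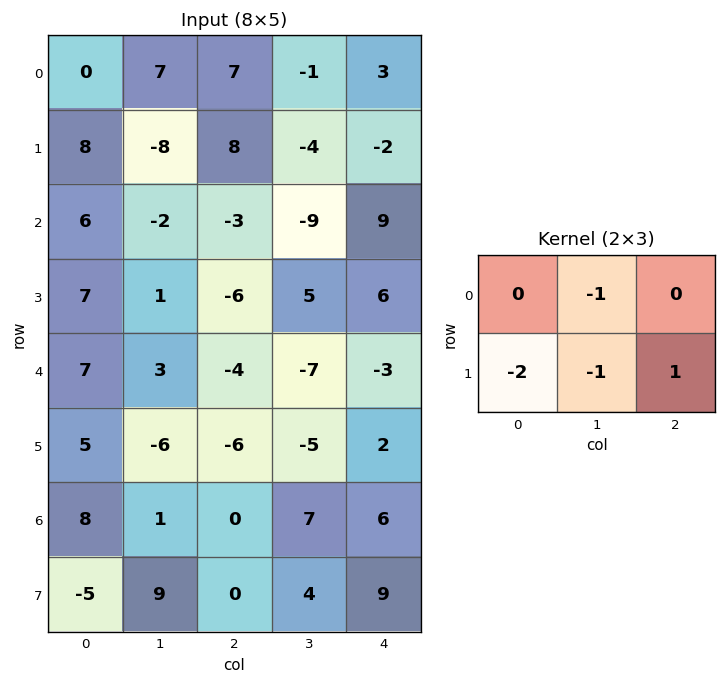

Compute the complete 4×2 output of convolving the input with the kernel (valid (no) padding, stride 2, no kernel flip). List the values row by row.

Output[0,0]: The receptive field on the input at this output position is [0 7 7 / 8 -8 8]. Elementwise product with the kernel and sum: 7·-1 + 8·-2 + -8·-1 + 8·1.
Output[0,1]: The receptive field on the input at this output position is [7 -1 3 / 8 -4 -2]. Elementwise product with the kernel and sum: -1·-1 + 8·-2 + -4·-1 + -2·1.

-7 -13
-19 22
-13 26
0 -2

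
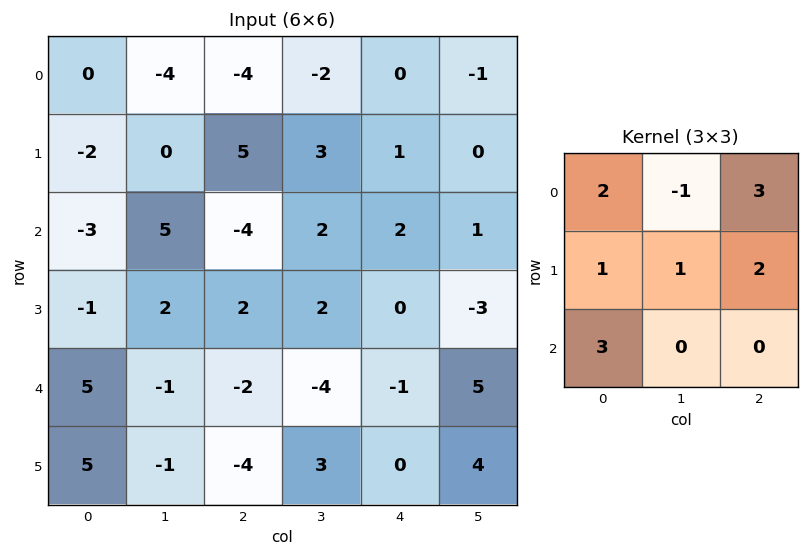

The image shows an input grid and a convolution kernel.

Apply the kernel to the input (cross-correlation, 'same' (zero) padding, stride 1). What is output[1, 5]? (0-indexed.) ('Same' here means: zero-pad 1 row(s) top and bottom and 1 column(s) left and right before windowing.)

8

The receptive field on the zero-padded input at this output position is [0 -1 0 / 1 0 0 / 2 1 0]. Elementwise product with the kernel and sum: 0·2 + -1·-1 + 0·3 + 1·1 + 0·1 + 0·2 + 2·3.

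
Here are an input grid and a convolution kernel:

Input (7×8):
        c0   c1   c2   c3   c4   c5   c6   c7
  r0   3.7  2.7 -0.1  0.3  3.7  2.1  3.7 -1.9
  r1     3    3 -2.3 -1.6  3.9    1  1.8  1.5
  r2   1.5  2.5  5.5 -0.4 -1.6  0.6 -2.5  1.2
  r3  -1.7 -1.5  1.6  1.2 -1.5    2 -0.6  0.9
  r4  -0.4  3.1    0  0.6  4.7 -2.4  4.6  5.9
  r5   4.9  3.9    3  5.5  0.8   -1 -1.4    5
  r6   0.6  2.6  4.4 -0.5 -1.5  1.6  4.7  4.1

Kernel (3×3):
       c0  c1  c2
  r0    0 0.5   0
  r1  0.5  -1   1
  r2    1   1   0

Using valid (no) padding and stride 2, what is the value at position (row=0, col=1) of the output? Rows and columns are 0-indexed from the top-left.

The receptive field on the input at this output position is [-0.1 0.3 3.7 / -2.3 -1.6 3.9 / 5.5 -0.4 -1.6]. Elementwise product with the kernel and sum: 0.3·0.5 + -2.3·0.5 + -1.6·-1 + 3.9·1 + 5.5·1 + -0.4·1.

9.6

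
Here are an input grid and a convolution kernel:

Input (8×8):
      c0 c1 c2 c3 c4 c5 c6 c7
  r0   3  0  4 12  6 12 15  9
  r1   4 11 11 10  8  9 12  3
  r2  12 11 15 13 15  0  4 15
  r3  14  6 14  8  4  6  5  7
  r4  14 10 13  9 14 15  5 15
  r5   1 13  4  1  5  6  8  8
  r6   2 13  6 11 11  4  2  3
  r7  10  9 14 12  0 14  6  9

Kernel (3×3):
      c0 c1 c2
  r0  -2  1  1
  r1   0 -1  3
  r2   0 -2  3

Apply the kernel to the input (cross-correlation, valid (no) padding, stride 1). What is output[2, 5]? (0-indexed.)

70

The receptive field on the input at this output position is [0 4 15 / 6 5 7 / 15 5 15]. Elementwise product with the kernel and sum: 0·-2 + 4·1 + 15·1 + 5·-1 + 7·3 + 5·-2 + 15·3.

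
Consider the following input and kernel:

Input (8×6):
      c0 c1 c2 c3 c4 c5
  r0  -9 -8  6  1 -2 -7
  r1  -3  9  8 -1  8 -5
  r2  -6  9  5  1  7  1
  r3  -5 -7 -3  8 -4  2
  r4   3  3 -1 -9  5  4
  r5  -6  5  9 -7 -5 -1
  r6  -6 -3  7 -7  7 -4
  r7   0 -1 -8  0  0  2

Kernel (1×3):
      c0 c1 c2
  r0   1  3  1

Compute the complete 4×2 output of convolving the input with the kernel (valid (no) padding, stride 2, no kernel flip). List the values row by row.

Output[0,0]: The receptive field on the input at this output position is [-9 -8 6]. Elementwise product with the kernel and sum: -9·1 + -8·3 + 6·1.

-27 7
26 15
11 -23
-8 -7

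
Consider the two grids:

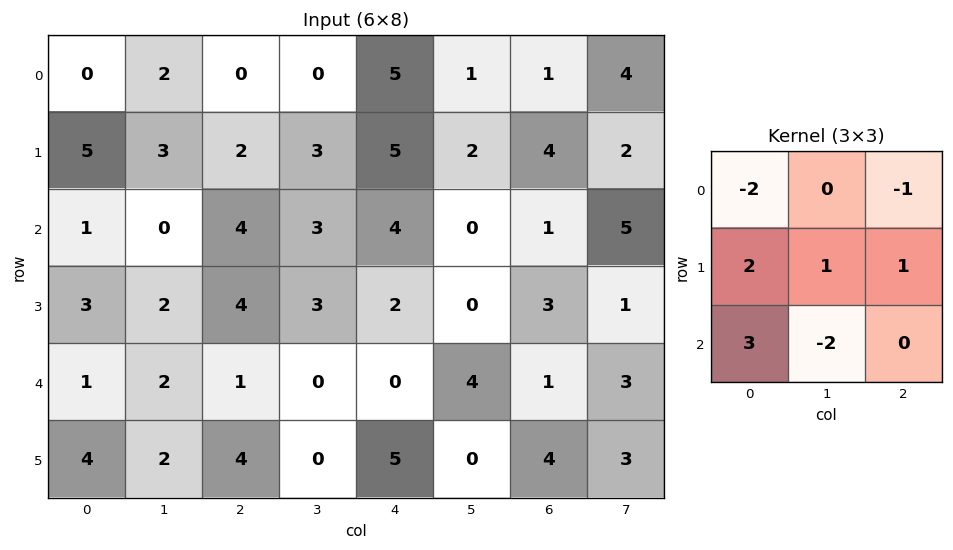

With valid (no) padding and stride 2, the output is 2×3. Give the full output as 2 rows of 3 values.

18 13 17
5 4 -10

Output[0,0]: The receptive field on the input at this output position is [0 2 0 / 5 3 2 / 1 0 4]. Elementwise product with the kernel and sum: 0·-2 + 0·-1 + 5·2 + 3·1 + 2·1 + 1·3 + 0·-2.
Output[0,1]: The receptive field on the input at this output position is [0 0 5 / 2 3 5 / 4 3 4]. Elementwise product with the kernel and sum: 0·-2 + 5·-1 + 2·2 + 3·1 + 5·1 + 4·3 + 3·-2.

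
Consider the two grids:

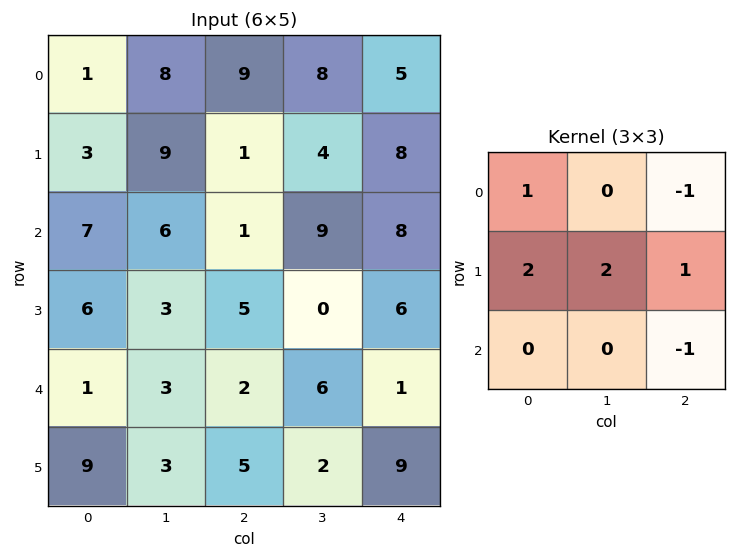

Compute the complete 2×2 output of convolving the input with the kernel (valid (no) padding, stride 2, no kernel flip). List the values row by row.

16 14
27 8

Output[0,0]: The receptive field on the input at this output position is [1 8 9 / 3 9 1 / 7 6 1]. Elementwise product with the kernel and sum: 1·1 + 9·-1 + 3·2 + 9·2 + 1·1 + 1·-1.
Output[0,1]: The receptive field on the input at this output position is [9 8 5 / 1 4 8 / 1 9 8]. Elementwise product with the kernel and sum: 9·1 + 5·-1 + 1·2 + 4·2 + 8·1 + 8·-1.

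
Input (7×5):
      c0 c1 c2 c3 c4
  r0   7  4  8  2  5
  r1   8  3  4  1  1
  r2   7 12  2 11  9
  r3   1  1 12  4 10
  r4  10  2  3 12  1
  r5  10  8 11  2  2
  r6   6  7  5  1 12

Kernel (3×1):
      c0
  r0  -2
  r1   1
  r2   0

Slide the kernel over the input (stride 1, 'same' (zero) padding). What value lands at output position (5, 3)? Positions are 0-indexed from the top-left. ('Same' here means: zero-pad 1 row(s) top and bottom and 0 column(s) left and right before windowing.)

-22

The receptive field on the zero-padded input at this output position is [12 / 2 / 1]. Elementwise product with the kernel and sum: 12·-2 + 2·1.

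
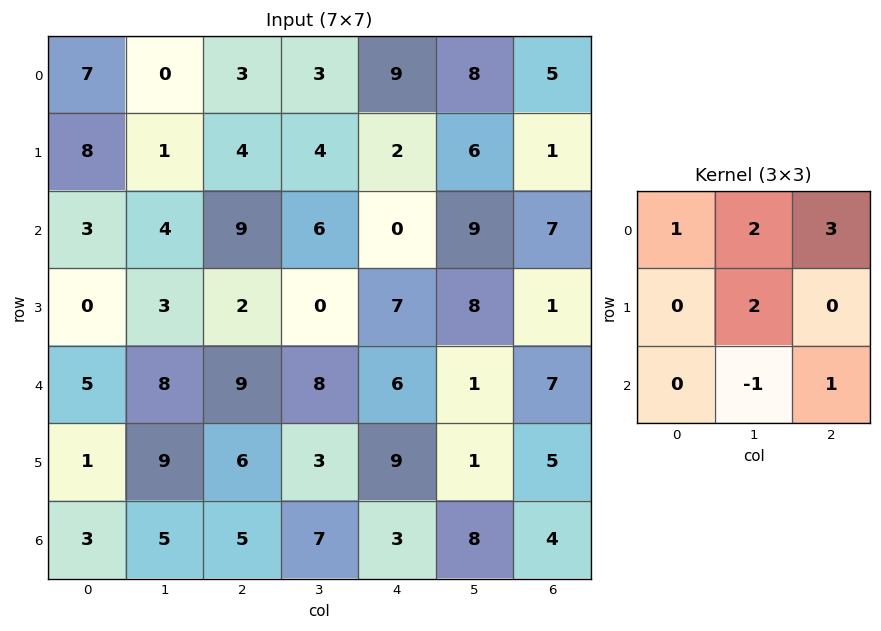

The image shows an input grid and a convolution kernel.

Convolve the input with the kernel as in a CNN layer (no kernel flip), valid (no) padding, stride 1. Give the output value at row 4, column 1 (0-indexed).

The receptive field on the input at this output position is [8 9 8 / 9 6 3 / 5 5 7]. Elementwise product with the kernel and sum: 8·1 + 9·2 + 8·3 + 6·2 + 5·-1 + 7·1.

64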